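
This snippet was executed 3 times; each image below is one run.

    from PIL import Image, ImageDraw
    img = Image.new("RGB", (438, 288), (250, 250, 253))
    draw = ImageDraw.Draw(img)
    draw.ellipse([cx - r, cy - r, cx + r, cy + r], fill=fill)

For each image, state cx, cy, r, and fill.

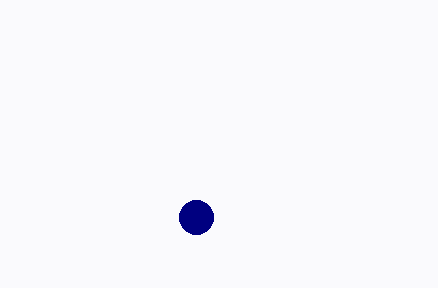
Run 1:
cx = 196; cy = 217; r = 17; fill = 'navy'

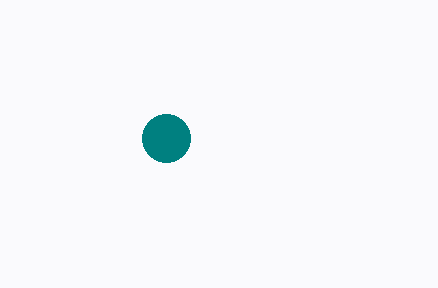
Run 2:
cx = 166, cy = 138, r = 24, fill = 'teal'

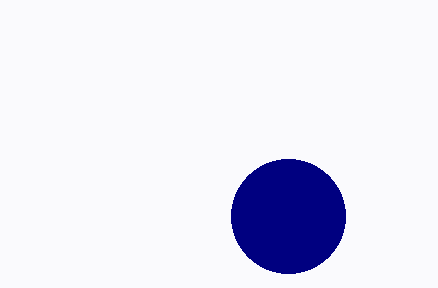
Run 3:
cx = 288
cy = 216
r = 57
fill = 'navy'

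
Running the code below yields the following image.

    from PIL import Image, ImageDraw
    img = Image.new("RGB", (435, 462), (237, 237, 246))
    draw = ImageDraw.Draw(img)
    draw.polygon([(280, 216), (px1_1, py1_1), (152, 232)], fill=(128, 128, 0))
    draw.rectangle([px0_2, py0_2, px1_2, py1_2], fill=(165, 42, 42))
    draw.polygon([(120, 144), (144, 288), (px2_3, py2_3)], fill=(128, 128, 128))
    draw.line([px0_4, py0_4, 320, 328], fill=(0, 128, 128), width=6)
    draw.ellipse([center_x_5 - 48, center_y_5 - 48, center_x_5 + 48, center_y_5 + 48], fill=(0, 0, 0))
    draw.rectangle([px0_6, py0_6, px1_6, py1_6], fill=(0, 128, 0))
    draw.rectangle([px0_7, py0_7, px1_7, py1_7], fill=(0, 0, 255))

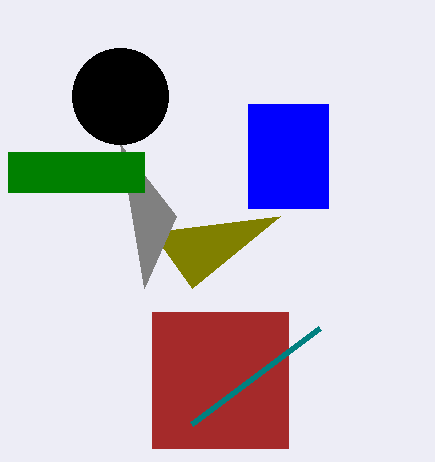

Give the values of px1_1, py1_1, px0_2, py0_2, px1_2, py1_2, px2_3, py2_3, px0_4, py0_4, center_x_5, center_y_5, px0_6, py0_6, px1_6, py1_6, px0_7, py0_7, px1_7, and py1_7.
px1_1 = 192; py1_1 = 288; px0_2 = 152; py0_2 = 312; px1_2 = 288; py1_2 = 448; px2_3 = 176; py2_3 = 216; px0_4 = 192; py0_4 = 424; center_x_5 = 120; center_y_5 = 96; px0_6 = 8; py0_6 = 152; px1_6 = 144; py1_6 = 192; px0_7 = 248; py0_7 = 104; px1_7 = 328; py1_7 = 208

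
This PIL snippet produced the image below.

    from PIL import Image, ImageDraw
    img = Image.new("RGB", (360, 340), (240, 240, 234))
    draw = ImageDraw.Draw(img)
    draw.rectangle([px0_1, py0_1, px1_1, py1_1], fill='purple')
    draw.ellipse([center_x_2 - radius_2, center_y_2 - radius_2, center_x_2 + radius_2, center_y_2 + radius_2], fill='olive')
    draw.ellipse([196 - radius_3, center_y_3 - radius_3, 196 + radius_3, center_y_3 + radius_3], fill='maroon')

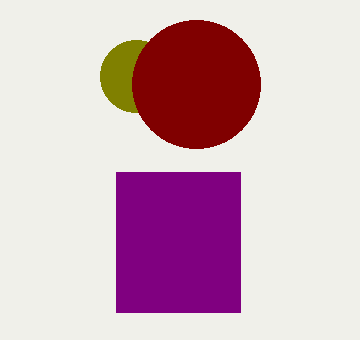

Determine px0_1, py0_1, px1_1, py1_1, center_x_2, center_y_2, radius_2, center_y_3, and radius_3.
px0_1 = 116; py0_1 = 172; px1_1 = 240; py1_1 = 312; center_x_2 = 136; center_y_2 = 76; radius_2 = 36; center_y_3 = 84; radius_3 = 64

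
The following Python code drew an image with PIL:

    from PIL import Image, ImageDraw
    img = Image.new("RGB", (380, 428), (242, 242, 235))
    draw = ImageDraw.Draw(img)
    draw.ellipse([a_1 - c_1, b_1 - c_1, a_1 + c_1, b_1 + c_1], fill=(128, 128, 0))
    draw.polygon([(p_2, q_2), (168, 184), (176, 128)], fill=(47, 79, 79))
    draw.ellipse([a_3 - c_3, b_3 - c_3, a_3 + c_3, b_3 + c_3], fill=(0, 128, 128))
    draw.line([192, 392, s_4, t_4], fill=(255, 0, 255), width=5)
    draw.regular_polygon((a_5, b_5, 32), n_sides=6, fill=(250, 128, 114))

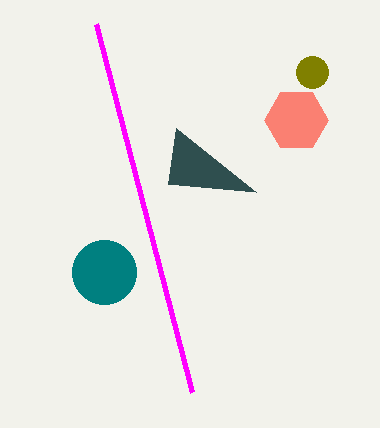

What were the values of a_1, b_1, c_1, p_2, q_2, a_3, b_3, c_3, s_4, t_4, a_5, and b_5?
a_1 = 312
b_1 = 72
c_1 = 16
p_2 = 256
q_2 = 192
a_3 = 104
b_3 = 272
c_3 = 32
s_4 = 96
t_4 = 24
a_5 = 296
b_5 = 120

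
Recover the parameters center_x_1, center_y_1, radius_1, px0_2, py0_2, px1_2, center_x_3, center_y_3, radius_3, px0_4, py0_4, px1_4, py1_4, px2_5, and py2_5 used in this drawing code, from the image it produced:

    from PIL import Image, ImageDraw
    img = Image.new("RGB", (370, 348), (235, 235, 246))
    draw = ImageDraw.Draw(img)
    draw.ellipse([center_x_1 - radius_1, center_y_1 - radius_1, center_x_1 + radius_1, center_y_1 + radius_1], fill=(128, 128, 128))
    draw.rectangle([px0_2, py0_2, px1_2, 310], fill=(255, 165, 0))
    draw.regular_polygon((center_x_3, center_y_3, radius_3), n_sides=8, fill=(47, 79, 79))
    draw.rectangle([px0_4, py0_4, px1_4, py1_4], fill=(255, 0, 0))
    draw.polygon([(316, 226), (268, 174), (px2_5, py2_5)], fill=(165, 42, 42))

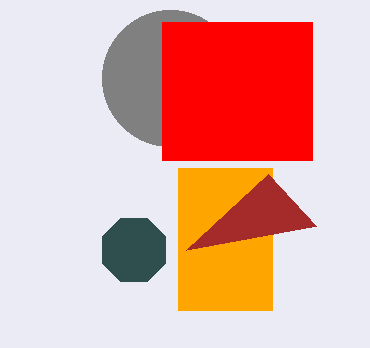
center_x_1 = 170; center_y_1 = 78; radius_1 = 68; px0_2 = 178; py0_2 = 168; px1_2 = 272; center_x_3 = 134; center_y_3 = 250; radius_3 = 34; px0_4 = 162; py0_4 = 22; px1_4 = 312; py1_4 = 160; px2_5 = 186; py2_5 = 250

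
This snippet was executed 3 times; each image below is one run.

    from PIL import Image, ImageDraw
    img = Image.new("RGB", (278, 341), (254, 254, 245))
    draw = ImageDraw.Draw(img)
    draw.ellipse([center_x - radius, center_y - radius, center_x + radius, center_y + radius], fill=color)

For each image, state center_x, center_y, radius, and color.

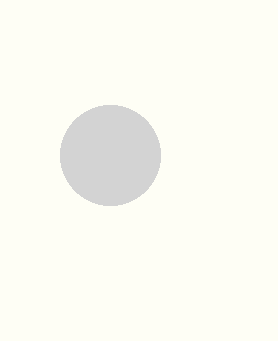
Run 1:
center_x = 110, center_y = 155, radius = 50, color = 'lightgray'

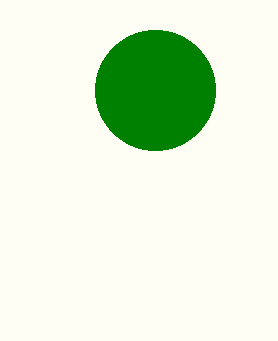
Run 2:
center_x = 155
center_y = 90
radius = 60
color = 'green'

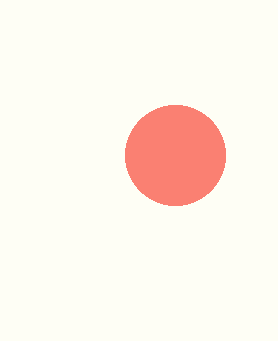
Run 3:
center_x = 175; center_y = 155; radius = 50; color = 'salmon'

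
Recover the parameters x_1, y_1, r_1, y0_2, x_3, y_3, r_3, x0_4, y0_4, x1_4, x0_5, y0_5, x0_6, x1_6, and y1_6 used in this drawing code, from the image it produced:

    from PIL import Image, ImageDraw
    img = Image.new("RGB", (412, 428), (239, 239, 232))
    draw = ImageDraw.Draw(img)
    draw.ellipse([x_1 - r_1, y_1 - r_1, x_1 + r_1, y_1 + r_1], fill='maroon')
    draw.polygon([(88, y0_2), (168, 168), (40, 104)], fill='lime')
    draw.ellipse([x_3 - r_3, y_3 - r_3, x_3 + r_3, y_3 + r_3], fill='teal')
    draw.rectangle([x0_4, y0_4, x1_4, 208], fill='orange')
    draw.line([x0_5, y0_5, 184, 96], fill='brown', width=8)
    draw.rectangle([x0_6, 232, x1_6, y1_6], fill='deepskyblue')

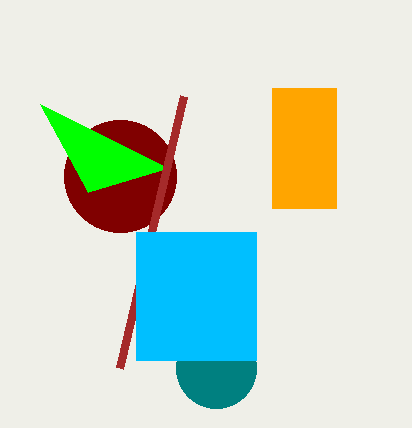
x_1 = 120
y_1 = 176
r_1 = 56
y0_2 = 192
x_3 = 216
y_3 = 368
r_3 = 40
x0_4 = 272
y0_4 = 88
x1_4 = 336
x0_5 = 120
y0_5 = 368
x0_6 = 136
x1_6 = 256
y1_6 = 360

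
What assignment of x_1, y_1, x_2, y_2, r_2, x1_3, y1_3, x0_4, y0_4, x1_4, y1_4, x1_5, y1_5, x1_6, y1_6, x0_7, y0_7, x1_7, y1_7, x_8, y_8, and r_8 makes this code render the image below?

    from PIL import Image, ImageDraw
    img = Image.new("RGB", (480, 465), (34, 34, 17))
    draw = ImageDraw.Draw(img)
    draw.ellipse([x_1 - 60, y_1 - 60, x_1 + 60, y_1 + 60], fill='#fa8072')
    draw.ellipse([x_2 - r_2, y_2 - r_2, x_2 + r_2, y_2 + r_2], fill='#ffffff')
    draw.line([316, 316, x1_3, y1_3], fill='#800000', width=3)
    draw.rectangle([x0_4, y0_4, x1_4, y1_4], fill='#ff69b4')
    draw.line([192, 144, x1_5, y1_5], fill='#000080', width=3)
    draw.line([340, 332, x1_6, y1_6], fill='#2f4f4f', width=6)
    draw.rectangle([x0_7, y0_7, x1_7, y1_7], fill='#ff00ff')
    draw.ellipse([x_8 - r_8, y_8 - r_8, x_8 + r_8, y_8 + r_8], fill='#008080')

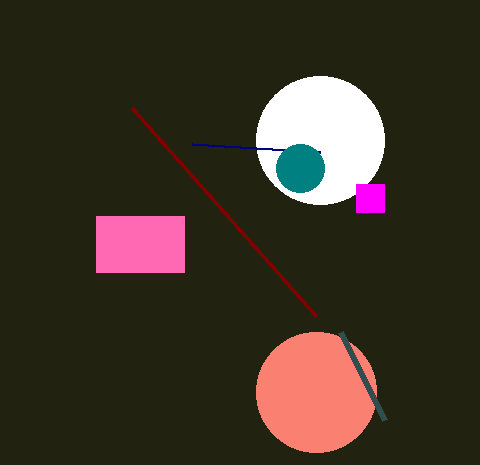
x_1 = 316, y_1 = 392, x_2 = 320, y_2 = 140, r_2 = 64, x1_3 = 132, y1_3 = 108, x0_4 = 96, y0_4 = 216, x1_4 = 184, y1_4 = 272, x1_5 = 320, y1_5 = 152, x1_6 = 384, y1_6 = 420, x0_7 = 356, y0_7 = 184, x1_7 = 384, y1_7 = 212, x_8 = 300, y_8 = 168, r_8 = 24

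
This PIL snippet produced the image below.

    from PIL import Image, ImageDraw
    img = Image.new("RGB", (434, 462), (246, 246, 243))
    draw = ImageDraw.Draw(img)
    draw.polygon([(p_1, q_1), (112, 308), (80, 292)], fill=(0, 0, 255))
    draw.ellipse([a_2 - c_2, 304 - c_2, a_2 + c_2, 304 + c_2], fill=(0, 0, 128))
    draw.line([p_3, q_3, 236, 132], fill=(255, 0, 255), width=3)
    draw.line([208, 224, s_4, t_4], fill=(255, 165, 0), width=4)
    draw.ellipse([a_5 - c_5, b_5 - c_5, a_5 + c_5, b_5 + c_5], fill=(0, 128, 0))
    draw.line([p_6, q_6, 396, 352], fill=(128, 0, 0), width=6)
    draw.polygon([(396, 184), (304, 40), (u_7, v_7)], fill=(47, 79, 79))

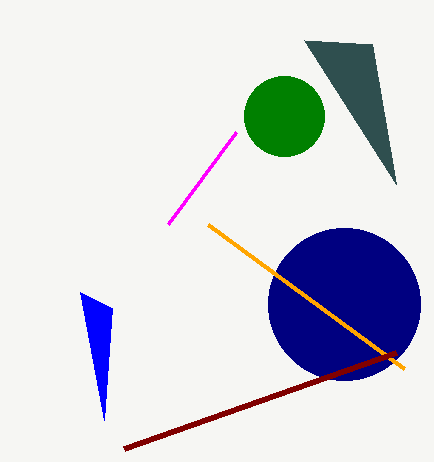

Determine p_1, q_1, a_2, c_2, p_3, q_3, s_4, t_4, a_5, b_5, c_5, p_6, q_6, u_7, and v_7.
p_1 = 104
q_1 = 420
a_2 = 344
c_2 = 76
p_3 = 168
q_3 = 224
s_4 = 404
t_4 = 368
a_5 = 284
b_5 = 116
c_5 = 40
p_6 = 124
q_6 = 448
u_7 = 372
v_7 = 44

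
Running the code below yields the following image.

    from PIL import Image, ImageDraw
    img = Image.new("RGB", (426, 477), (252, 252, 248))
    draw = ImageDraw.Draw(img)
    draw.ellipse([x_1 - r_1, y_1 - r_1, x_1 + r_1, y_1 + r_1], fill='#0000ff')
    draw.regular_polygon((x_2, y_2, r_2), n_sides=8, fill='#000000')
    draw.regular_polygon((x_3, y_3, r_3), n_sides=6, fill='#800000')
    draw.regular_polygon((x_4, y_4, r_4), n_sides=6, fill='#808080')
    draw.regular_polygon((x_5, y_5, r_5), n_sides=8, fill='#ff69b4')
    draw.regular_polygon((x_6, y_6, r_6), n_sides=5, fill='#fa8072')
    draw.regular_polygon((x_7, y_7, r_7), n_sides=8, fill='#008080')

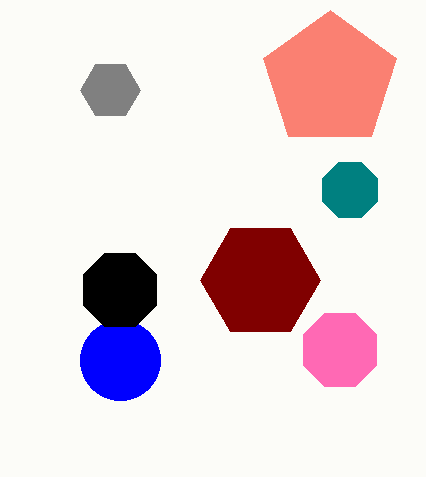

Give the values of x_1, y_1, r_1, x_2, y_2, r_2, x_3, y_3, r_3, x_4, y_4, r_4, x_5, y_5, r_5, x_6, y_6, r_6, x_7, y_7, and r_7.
x_1 = 120
y_1 = 360
r_1 = 40
x_2 = 120
y_2 = 290
r_2 = 40
x_3 = 260
y_3 = 280
r_3 = 60
x_4 = 110
y_4 = 90
r_4 = 30
x_5 = 340
y_5 = 350
r_5 = 40
x_6 = 330
y_6 = 80
r_6 = 70
x_7 = 350
y_7 = 190
r_7 = 30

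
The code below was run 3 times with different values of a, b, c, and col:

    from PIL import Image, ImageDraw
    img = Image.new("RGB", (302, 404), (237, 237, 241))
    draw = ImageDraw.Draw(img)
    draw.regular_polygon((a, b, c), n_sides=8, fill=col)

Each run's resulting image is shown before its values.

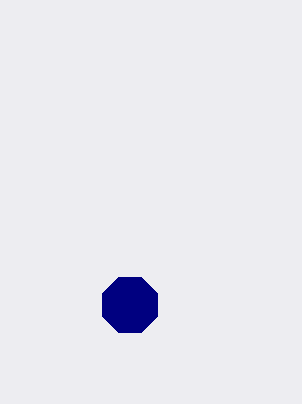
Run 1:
a = 130, b = 305, c = 30, col = 'navy'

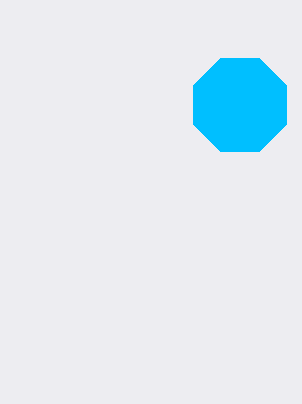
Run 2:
a = 240, b = 105, c = 50, col = 'deepskyblue'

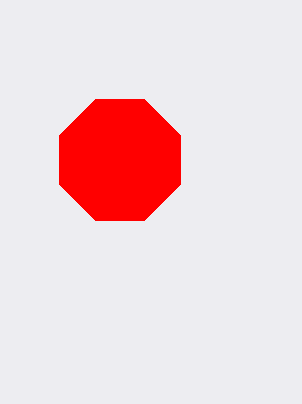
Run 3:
a = 120, b = 160, c = 65, col = 'red'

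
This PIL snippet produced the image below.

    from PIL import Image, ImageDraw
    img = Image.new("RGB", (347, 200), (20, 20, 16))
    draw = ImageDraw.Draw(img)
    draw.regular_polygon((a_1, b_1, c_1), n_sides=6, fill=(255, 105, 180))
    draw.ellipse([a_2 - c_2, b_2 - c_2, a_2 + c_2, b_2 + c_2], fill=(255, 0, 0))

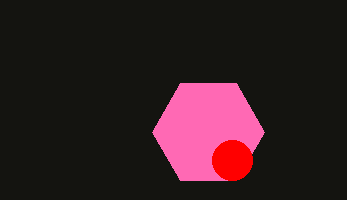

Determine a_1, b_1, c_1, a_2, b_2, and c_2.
a_1 = 208
b_1 = 132
c_1 = 56
a_2 = 232
b_2 = 160
c_2 = 20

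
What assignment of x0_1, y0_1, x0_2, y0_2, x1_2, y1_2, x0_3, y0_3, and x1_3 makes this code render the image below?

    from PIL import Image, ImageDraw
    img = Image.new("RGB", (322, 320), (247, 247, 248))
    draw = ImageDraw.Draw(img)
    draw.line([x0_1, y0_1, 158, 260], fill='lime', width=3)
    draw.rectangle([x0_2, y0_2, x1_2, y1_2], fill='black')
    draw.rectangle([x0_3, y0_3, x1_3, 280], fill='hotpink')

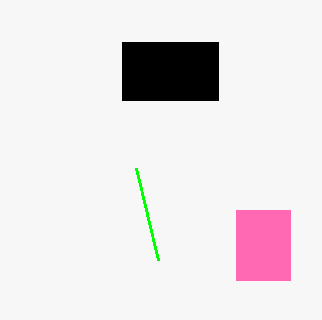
x0_1 = 136, y0_1 = 168, x0_2 = 122, y0_2 = 42, x1_2 = 218, y1_2 = 100, x0_3 = 236, y0_3 = 210, x1_3 = 290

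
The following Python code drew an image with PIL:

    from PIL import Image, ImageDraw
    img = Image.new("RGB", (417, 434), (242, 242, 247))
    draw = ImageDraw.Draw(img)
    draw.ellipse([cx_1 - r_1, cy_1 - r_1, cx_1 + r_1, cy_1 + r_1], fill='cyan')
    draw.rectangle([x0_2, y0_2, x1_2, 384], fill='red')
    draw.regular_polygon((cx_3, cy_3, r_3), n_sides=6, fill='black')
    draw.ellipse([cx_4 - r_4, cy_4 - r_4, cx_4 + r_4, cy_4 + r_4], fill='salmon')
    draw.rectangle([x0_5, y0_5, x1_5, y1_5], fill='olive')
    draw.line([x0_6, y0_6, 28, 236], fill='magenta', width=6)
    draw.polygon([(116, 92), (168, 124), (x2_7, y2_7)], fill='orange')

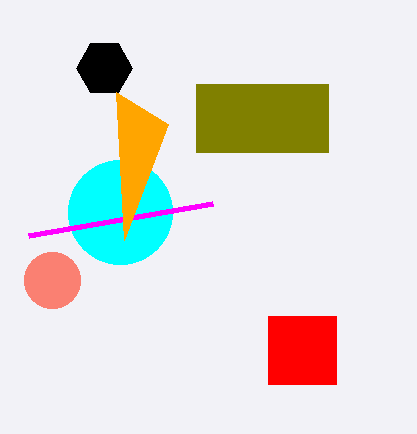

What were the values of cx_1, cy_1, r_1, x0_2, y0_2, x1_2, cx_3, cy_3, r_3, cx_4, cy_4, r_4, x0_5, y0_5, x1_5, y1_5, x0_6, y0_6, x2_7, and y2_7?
cx_1 = 120, cy_1 = 212, r_1 = 52, x0_2 = 268, y0_2 = 316, x1_2 = 336, cx_3 = 104, cy_3 = 68, r_3 = 28, cx_4 = 52, cy_4 = 280, r_4 = 28, x0_5 = 196, y0_5 = 84, x1_5 = 328, y1_5 = 152, x0_6 = 212, y0_6 = 204, x2_7 = 124, y2_7 = 240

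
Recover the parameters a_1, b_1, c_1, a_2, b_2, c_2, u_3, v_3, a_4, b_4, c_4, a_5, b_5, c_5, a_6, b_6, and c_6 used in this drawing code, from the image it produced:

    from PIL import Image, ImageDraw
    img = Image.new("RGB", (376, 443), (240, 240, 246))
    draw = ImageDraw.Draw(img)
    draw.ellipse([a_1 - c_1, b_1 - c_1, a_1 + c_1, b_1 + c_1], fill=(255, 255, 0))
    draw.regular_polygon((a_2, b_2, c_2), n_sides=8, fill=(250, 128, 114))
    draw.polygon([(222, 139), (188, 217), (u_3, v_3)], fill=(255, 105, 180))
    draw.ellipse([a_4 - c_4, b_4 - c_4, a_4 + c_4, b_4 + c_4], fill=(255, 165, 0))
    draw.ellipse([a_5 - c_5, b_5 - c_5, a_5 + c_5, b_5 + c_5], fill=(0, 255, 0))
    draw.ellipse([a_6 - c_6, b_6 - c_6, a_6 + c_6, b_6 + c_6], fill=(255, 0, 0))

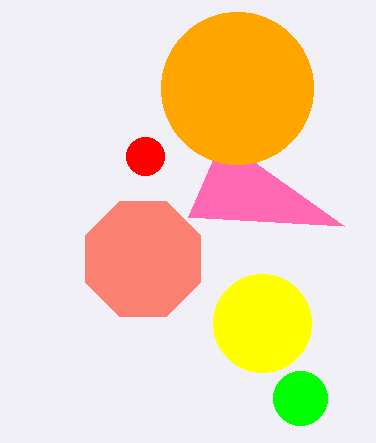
a_1 = 262
b_1 = 323
c_1 = 49
a_2 = 143
b_2 = 259
c_2 = 62
u_3 = 344
v_3 = 226
a_4 = 237
b_4 = 88
c_4 = 76
a_5 = 300
b_5 = 398
c_5 = 27
a_6 = 145
b_6 = 156
c_6 = 19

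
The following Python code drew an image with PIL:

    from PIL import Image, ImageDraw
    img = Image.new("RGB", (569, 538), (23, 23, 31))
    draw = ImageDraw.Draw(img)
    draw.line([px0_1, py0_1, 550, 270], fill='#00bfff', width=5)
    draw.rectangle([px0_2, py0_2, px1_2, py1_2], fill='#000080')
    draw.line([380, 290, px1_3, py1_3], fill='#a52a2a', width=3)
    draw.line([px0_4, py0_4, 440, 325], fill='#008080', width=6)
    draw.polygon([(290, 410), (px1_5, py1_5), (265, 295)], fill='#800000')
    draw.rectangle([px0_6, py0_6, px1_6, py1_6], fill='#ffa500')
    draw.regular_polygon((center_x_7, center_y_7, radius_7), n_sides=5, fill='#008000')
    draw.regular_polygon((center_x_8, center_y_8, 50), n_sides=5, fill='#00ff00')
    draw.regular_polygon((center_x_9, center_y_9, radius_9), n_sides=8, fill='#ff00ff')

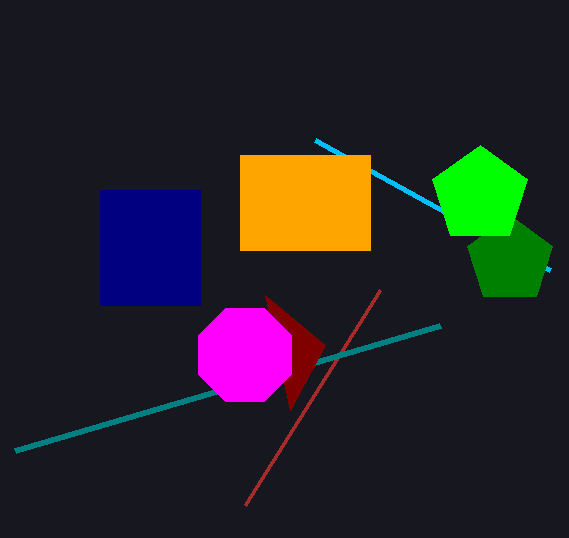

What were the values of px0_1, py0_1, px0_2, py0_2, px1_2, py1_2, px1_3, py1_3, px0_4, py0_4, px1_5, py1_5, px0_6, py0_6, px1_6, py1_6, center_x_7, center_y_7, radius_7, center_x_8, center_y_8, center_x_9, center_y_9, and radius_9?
px0_1 = 315; py0_1 = 140; px0_2 = 100; py0_2 = 190; px1_2 = 200; py1_2 = 305; px1_3 = 245; py1_3 = 505; px0_4 = 15; py0_4 = 450; px1_5 = 325; py1_5 = 345; px0_6 = 240; py0_6 = 155; px1_6 = 370; py1_6 = 250; center_x_7 = 510; center_y_7 = 260; radius_7 = 45; center_x_8 = 480; center_y_8 = 195; center_x_9 = 245; center_y_9 = 355; radius_9 = 50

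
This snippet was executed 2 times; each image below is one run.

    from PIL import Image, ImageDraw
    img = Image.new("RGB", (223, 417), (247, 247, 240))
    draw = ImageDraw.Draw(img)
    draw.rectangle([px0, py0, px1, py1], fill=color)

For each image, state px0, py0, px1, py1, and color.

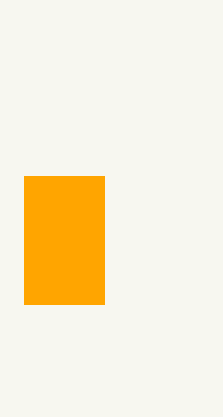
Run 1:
px0 = 24
py0 = 176
px1 = 104
py1 = 304
color = 'orange'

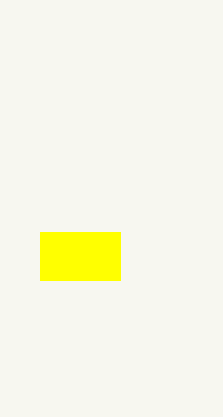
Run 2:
px0 = 40; py0 = 232; px1 = 120; py1 = 280; color = 'yellow'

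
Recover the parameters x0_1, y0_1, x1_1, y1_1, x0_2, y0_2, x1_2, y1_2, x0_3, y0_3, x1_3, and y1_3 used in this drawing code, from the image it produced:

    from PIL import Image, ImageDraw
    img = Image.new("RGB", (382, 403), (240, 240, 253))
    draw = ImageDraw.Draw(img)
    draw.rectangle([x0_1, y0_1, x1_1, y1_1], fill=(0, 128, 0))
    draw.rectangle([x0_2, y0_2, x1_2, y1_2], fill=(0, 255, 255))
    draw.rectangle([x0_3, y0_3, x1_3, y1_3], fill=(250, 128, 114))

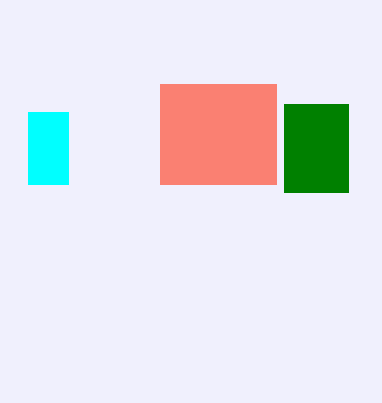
x0_1 = 284; y0_1 = 104; x1_1 = 348; y1_1 = 192; x0_2 = 28; y0_2 = 112; x1_2 = 68; y1_2 = 184; x0_3 = 160; y0_3 = 84; x1_3 = 276; y1_3 = 184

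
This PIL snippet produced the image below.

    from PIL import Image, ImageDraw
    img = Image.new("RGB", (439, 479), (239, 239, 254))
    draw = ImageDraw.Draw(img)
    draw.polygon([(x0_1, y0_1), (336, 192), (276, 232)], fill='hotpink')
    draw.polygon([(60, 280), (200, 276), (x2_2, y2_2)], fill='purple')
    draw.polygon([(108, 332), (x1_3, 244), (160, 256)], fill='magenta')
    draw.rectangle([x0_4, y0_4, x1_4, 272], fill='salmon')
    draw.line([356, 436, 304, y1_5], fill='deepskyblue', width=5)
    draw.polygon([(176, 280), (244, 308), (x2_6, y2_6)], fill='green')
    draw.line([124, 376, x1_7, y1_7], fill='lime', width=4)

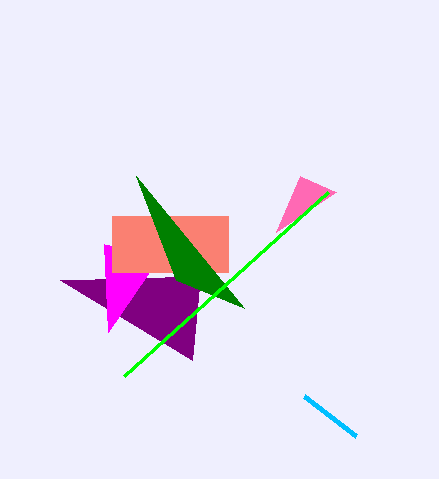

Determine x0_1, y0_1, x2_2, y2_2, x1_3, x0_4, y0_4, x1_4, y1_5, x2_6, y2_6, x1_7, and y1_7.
x0_1 = 300
y0_1 = 176
x2_2 = 192
y2_2 = 360
x1_3 = 104
x0_4 = 112
y0_4 = 216
x1_4 = 228
y1_5 = 396
x2_6 = 136
y2_6 = 176
x1_7 = 328
y1_7 = 192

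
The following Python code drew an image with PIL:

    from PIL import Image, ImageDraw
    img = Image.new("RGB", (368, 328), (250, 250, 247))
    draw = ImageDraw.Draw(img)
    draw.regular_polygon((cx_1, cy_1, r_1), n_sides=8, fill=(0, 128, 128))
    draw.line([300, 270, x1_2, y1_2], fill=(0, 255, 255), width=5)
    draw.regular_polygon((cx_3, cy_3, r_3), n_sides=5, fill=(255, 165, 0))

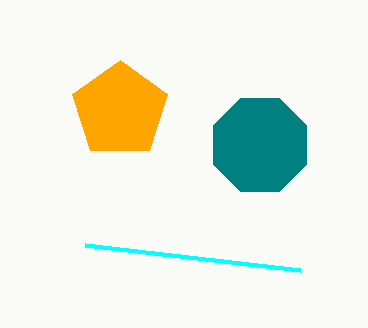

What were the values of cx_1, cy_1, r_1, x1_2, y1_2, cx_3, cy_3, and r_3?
cx_1 = 260
cy_1 = 145
r_1 = 50
x1_2 = 85
y1_2 = 245
cx_3 = 120
cy_3 = 110
r_3 = 50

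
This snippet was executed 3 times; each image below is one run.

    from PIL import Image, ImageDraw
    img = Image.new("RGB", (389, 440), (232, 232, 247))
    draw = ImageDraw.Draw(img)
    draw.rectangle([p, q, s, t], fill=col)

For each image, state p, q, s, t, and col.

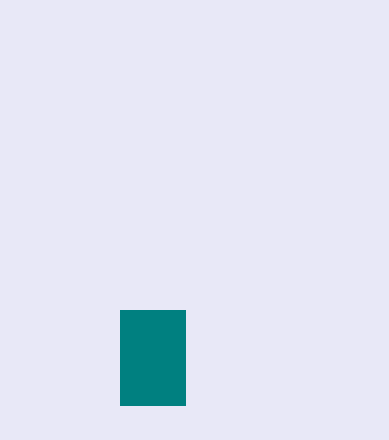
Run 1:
p = 120; q = 310; s = 185; t = 405; col = 'teal'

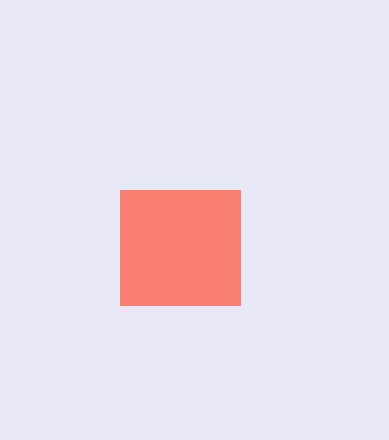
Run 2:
p = 120, q = 190, s = 240, t = 305, col = 'salmon'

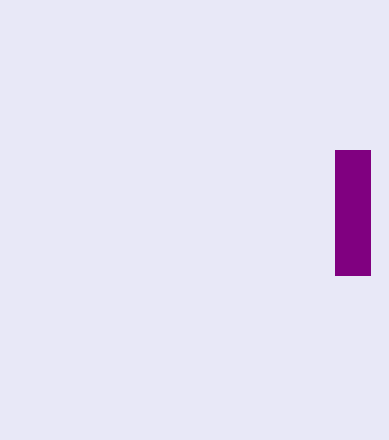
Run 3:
p = 335; q = 150; s = 370; t = 275; col = 'purple'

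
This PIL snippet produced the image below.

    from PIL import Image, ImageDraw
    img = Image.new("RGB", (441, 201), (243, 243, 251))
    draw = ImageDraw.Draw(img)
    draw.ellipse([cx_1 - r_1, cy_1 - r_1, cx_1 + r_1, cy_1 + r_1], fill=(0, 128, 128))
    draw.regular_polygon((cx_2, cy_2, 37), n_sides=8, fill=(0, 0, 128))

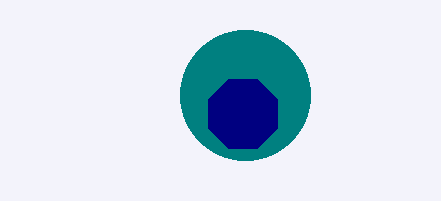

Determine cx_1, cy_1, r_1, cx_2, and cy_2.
cx_1 = 245, cy_1 = 95, r_1 = 65, cx_2 = 243, cy_2 = 114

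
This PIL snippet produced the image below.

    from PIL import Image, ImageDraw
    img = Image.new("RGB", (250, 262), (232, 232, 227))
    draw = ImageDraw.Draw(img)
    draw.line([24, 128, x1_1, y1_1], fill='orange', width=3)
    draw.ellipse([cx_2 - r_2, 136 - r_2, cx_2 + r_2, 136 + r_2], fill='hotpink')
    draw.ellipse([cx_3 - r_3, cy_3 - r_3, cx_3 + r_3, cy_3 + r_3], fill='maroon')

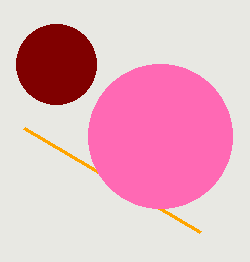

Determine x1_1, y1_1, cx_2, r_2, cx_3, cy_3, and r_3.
x1_1 = 200, y1_1 = 232, cx_2 = 160, r_2 = 72, cx_3 = 56, cy_3 = 64, r_3 = 40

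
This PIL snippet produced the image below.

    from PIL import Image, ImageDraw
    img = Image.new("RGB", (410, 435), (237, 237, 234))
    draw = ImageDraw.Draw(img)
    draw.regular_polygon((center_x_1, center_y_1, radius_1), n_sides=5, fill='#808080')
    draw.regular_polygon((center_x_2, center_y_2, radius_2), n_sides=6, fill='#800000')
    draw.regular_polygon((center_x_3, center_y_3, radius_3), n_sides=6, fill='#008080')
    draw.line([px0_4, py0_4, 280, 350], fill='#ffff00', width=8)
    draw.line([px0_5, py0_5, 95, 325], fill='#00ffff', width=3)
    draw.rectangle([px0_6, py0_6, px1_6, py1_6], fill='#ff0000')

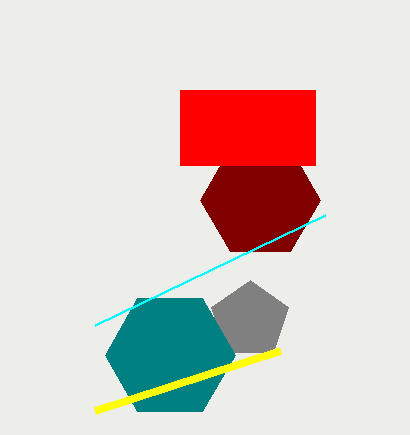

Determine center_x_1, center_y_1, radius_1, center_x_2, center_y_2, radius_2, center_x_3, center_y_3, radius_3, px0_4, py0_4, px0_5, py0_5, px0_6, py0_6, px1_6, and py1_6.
center_x_1 = 250
center_y_1 = 320
radius_1 = 40
center_x_2 = 260
center_y_2 = 200
radius_2 = 60
center_x_3 = 170
center_y_3 = 355
radius_3 = 65
px0_4 = 95
py0_4 = 410
px0_5 = 325
py0_5 = 215
px0_6 = 180
py0_6 = 90
px1_6 = 315
py1_6 = 165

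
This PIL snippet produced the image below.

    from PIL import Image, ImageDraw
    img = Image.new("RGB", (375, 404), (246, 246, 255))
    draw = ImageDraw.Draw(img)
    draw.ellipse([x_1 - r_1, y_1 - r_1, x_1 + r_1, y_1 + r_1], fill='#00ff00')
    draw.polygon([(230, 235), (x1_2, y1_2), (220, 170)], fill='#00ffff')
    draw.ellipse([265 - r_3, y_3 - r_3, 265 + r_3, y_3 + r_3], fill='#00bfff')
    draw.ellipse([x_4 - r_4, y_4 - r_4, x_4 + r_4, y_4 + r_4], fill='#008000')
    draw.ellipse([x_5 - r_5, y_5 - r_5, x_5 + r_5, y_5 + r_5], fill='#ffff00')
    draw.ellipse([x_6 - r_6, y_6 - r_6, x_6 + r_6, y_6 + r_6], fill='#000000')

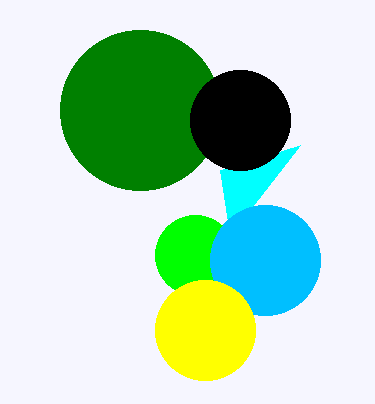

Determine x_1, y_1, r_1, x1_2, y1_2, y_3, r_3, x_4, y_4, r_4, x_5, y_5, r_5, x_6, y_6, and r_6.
x_1 = 195, y_1 = 255, r_1 = 40, x1_2 = 300, y1_2 = 145, y_3 = 260, r_3 = 55, x_4 = 140, y_4 = 110, r_4 = 80, x_5 = 205, y_5 = 330, r_5 = 50, x_6 = 240, y_6 = 120, r_6 = 50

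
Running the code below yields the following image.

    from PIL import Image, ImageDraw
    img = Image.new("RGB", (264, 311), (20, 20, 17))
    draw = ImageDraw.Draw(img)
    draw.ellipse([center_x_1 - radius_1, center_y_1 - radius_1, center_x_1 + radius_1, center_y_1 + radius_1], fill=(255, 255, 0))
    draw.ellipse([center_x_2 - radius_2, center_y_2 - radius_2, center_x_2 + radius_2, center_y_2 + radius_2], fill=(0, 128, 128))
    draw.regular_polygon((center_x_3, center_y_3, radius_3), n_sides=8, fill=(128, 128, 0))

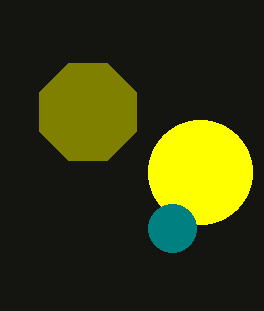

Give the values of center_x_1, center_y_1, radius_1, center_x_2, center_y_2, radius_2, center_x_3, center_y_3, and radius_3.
center_x_1 = 200; center_y_1 = 172; radius_1 = 52; center_x_2 = 172; center_y_2 = 228; radius_2 = 24; center_x_3 = 88; center_y_3 = 112; radius_3 = 52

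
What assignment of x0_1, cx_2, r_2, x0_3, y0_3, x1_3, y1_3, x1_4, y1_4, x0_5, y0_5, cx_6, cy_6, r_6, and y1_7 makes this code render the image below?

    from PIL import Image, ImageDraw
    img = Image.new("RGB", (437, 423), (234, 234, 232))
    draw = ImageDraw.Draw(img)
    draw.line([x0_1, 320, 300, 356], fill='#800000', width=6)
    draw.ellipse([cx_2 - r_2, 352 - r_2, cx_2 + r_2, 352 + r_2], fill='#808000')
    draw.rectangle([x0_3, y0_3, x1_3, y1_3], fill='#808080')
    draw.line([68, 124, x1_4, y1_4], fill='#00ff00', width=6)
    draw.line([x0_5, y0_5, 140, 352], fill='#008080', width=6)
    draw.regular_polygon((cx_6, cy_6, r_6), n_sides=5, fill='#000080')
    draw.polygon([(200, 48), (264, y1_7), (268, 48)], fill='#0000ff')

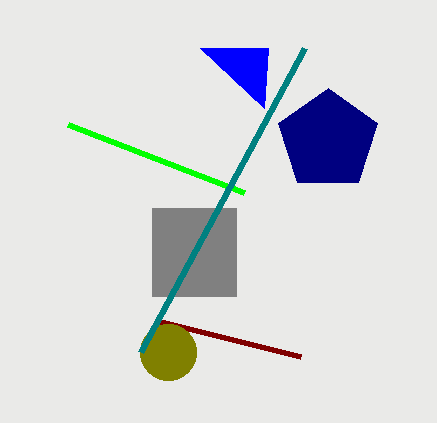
x0_1 = 156
cx_2 = 168
r_2 = 28
x0_3 = 152
y0_3 = 208
x1_3 = 236
y1_3 = 296
x1_4 = 244
y1_4 = 192
x0_5 = 304
y0_5 = 48
cx_6 = 328
cy_6 = 140
r_6 = 52
y1_7 = 108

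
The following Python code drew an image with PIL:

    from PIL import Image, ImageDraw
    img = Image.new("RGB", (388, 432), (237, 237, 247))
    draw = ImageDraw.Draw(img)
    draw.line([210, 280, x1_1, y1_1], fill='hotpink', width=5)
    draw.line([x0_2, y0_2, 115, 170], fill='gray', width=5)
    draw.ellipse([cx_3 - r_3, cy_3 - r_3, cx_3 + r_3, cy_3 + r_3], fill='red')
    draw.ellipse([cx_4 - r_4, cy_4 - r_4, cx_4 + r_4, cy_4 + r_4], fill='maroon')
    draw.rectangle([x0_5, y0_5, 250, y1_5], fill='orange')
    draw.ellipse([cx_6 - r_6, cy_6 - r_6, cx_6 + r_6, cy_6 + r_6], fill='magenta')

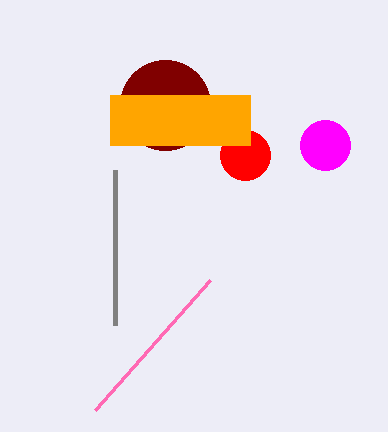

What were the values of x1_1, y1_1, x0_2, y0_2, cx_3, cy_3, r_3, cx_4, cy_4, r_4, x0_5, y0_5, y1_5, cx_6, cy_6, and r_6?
x1_1 = 95; y1_1 = 410; x0_2 = 115; y0_2 = 325; cx_3 = 245; cy_3 = 155; r_3 = 25; cx_4 = 165; cy_4 = 105; r_4 = 45; x0_5 = 110; y0_5 = 95; y1_5 = 145; cx_6 = 325; cy_6 = 145; r_6 = 25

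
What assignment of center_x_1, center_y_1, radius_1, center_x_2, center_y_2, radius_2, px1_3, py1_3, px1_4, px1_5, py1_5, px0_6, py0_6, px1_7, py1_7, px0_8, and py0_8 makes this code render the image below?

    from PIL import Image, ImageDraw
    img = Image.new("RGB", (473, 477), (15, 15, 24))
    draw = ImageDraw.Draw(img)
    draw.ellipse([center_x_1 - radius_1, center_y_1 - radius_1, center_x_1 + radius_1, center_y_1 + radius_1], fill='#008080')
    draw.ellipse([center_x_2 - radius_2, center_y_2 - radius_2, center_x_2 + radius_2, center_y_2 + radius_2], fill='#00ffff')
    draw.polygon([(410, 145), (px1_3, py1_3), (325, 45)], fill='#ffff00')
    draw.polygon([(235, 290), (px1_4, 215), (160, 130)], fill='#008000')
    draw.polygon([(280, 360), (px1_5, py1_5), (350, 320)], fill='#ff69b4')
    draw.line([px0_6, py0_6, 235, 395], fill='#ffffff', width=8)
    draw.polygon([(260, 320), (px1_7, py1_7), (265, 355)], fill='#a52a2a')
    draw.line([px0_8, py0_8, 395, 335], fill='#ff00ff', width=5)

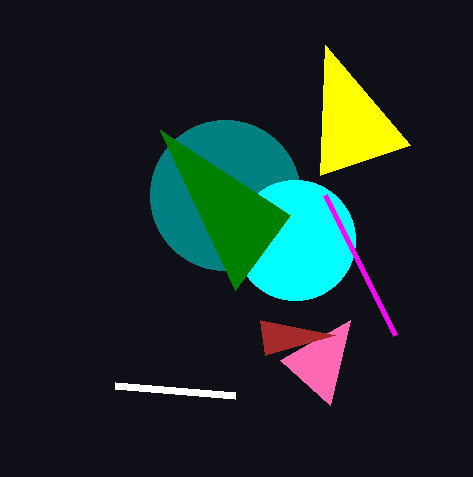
center_x_1 = 225; center_y_1 = 195; radius_1 = 75; center_x_2 = 295; center_y_2 = 240; radius_2 = 60; px1_3 = 320; py1_3 = 175; px1_4 = 290; px1_5 = 330; py1_5 = 405; px0_6 = 115; py0_6 = 385; px1_7 = 335; py1_7 = 335; px0_8 = 325; py0_8 = 195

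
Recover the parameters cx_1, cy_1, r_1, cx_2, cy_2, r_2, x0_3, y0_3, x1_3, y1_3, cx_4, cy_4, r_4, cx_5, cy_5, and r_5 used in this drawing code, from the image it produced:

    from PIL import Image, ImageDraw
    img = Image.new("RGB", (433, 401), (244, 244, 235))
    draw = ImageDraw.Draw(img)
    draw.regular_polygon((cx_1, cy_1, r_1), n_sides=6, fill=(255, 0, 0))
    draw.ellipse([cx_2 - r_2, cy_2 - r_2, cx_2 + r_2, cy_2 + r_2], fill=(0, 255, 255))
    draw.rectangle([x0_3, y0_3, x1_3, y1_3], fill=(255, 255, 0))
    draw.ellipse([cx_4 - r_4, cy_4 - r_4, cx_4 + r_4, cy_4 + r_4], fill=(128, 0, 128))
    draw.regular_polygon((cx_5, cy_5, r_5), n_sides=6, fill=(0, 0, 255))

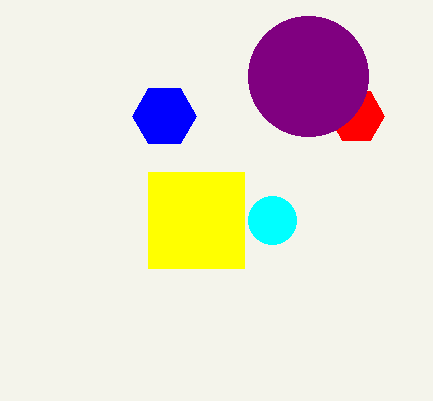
cx_1 = 356
cy_1 = 116
r_1 = 28
cx_2 = 272
cy_2 = 220
r_2 = 24
x0_3 = 148
y0_3 = 172
x1_3 = 244
y1_3 = 268
cx_4 = 308
cy_4 = 76
r_4 = 60
cx_5 = 164
cy_5 = 116
r_5 = 32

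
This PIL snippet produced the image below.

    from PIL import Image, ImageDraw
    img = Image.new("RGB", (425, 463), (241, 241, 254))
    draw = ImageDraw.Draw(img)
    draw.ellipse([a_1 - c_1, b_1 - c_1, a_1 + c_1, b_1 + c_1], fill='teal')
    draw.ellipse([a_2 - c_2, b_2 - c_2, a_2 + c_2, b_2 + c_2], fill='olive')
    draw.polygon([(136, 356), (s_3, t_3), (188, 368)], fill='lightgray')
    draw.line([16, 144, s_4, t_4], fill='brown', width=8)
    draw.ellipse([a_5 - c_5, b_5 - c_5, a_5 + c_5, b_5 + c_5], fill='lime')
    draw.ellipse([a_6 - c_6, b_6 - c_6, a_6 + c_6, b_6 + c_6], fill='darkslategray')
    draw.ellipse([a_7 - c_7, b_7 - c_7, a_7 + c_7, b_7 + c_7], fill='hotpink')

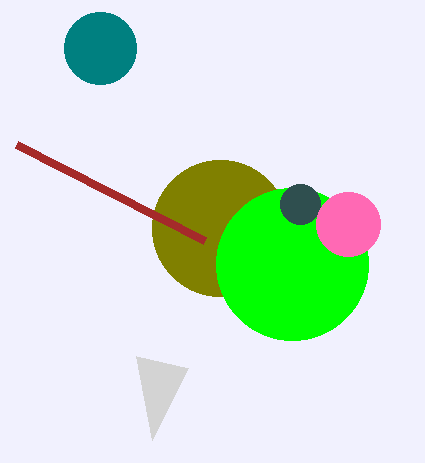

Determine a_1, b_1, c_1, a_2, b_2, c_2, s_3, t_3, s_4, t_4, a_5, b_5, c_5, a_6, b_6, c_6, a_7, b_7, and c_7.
a_1 = 100, b_1 = 48, c_1 = 36, a_2 = 220, b_2 = 228, c_2 = 68, s_3 = 152, t_3 = 440, s_4 = 204, t_4 = 240, a_5 = 292, b_5 = 264, c_5 = 76, a_6 = 300, b_6 = 204, c_6 = 20, a_7 = 348, b_7 = 224, c_7 = 32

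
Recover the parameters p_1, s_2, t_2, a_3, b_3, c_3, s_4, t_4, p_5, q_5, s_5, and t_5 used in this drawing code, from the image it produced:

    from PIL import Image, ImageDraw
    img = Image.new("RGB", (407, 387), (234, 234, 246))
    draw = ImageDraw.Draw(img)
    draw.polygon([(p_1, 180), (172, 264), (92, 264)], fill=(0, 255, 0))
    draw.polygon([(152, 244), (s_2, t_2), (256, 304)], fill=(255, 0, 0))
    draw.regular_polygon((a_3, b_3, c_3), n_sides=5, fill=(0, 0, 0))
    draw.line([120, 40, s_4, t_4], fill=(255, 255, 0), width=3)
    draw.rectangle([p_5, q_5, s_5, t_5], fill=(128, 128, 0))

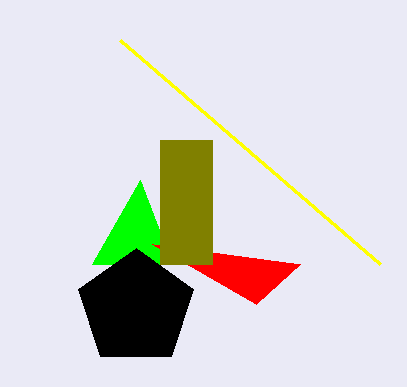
p_1 = 140
s_2 = 300
t_2 = 264
a_3 = 136
b_3 = 308
c_3 = 60
s_4 = 380
t_4 = 264
p_5 = 160
q_5 = 140
s_5 = 212
t_5 = 264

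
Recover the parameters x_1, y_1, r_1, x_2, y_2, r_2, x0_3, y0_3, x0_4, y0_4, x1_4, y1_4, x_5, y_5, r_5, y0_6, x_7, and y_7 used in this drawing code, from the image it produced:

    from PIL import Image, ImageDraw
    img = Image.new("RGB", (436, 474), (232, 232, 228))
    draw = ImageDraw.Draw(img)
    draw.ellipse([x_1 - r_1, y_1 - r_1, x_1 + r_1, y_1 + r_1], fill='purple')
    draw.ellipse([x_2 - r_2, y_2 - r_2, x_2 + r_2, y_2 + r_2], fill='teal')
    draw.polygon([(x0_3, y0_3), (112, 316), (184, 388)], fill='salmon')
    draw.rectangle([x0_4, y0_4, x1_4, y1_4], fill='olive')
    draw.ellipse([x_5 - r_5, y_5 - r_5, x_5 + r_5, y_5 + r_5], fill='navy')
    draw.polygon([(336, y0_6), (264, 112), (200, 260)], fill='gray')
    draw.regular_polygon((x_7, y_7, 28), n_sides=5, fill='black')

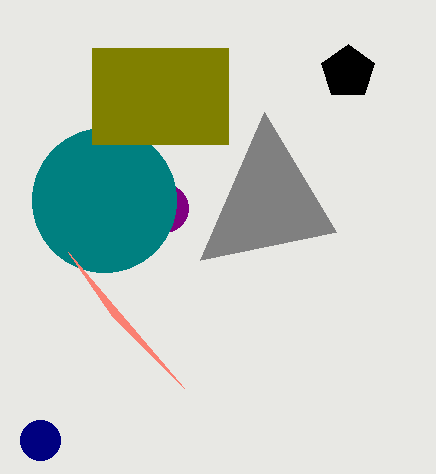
x_1 = 164, y_1 = 208, r_1 = 24, x_2 = 104, y_2 = 200, r_2 = 72, x0_3 = 68, y0_3 = 252, x0_4 = 92, y0_4 = 48, x1_4 = 228, y1_4 = 144, x_5 = 40, y_5 = 440, r_5 = 20, y0_6 = 232, x_7 = 348, y_7 = 72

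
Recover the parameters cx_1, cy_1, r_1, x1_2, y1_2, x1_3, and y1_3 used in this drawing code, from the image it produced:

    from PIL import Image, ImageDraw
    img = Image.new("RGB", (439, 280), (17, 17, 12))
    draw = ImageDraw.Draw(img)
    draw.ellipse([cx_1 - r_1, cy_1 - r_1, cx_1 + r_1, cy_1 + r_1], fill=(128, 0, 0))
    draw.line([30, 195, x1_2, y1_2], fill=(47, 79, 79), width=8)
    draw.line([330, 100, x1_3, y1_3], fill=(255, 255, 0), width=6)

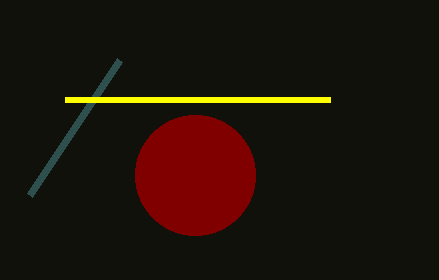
cx_1 = 195; cy_1 = 175; r_1 = 60; x1_2 = 120; y1_2 = 60; x1_3 = 65; y1_3 = 100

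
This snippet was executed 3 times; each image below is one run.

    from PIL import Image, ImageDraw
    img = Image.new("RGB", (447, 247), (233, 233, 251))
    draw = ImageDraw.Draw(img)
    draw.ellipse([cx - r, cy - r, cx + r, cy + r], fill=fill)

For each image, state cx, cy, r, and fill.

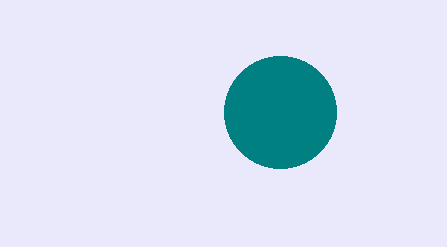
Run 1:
cx = 280; cy = 112; r = 56; fill = 'teal'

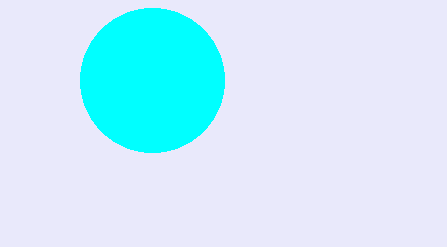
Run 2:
cx = 152
cy = 80
r = 72
fill = 'cyan'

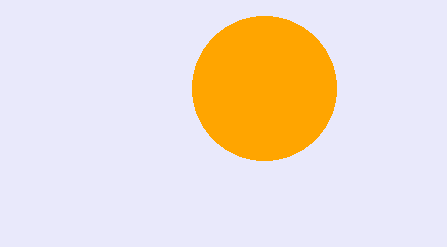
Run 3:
cx = 264
cy = 88
r = 72
fill = 'orange'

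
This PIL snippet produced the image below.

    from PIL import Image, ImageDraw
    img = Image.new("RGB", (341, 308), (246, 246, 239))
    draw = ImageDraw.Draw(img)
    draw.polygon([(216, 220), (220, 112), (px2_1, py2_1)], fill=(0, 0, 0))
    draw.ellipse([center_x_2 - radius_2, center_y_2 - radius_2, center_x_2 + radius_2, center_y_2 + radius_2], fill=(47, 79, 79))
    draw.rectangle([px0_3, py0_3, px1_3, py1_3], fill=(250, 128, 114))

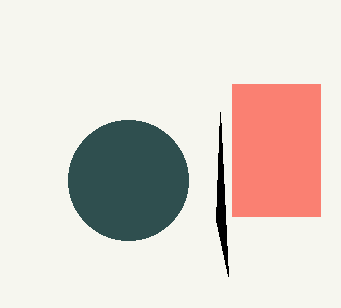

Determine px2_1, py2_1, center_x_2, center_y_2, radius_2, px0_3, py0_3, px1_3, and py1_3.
px2_1 = 228, py2_1 = 276, center_x_2 = 128, center_y_2 = 180, radius_2 = 60, px0_3 = 232, py0_3 = 84, px1_3 = 320, py1_3 = 216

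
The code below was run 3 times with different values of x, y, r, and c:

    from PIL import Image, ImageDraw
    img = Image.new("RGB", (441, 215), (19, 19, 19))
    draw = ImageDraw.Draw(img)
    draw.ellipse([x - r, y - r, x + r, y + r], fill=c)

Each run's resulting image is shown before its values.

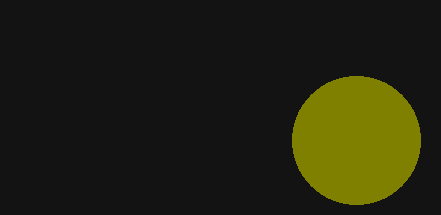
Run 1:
x = 356; y = 140; r = 64; c = 'olive'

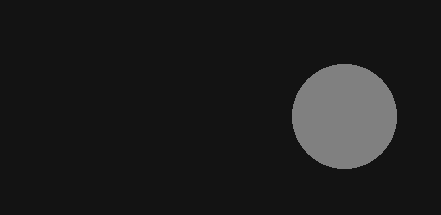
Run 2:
x = 344; y = 116; r = 52; c = 'gray'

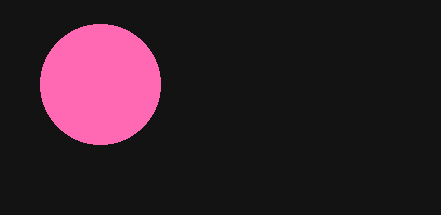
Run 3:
x = 100; y = 84; r = 60; c = 'hotpink'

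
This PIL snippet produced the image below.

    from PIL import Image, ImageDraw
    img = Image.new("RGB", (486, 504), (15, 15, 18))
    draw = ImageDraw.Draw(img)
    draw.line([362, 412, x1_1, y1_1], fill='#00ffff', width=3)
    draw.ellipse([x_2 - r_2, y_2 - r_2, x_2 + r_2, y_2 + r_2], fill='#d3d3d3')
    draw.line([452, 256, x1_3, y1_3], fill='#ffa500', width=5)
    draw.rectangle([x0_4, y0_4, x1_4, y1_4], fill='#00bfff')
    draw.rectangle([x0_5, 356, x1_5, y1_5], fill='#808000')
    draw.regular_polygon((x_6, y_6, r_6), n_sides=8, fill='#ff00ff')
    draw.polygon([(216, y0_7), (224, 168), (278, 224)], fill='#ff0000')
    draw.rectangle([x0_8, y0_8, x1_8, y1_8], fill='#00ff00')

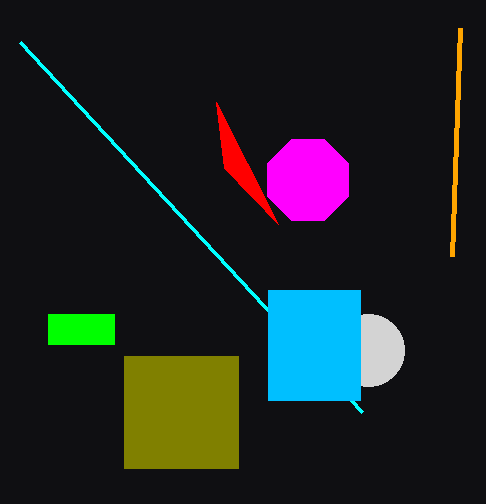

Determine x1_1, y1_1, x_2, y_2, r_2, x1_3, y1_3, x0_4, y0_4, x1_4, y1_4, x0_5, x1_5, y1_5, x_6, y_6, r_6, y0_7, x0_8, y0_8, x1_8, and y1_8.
x1_1 = 20, y1_1 = 42, x_2 = 368, y_2 = 350, r_2 = 36, x1_3 = 460, y1_3 = 28, x0_4 = 268, y0_4 = 290, x1_4 = 360, y1_4 = 400, x0_5 = 124, x1_5 = 238, y1_5 = 468, x_6 = 308, y_6 = 180, r_6 = 44, y0_7 = 102, x0_8 = 48, y0_8 = 314, x1_8 = 114, y1_8 = 344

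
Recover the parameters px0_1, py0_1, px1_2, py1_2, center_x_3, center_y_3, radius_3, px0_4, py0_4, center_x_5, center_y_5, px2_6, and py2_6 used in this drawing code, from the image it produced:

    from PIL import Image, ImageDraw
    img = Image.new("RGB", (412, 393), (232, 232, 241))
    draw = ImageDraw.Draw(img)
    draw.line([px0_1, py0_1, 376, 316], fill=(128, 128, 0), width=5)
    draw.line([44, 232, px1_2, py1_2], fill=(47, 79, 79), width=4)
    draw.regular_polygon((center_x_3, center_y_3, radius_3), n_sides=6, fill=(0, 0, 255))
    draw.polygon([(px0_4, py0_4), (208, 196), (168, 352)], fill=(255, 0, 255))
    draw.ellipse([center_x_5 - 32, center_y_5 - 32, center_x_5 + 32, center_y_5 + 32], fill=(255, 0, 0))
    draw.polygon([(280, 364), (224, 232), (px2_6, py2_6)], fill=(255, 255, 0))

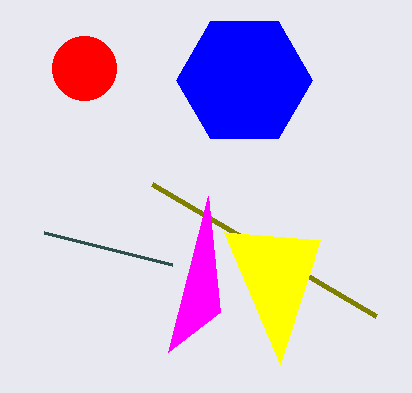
px0_1 = 152; py0_1 = 184; px1_2 = 172; py1_2 = 264; center_x_3 = 244; center_y_3 = 80; radius_3 = 68; px0_4 = 220; py0_4 = 312; center_x_5 = 84; center_y_5 = 68; px2_6 = 320; py2_6 = 240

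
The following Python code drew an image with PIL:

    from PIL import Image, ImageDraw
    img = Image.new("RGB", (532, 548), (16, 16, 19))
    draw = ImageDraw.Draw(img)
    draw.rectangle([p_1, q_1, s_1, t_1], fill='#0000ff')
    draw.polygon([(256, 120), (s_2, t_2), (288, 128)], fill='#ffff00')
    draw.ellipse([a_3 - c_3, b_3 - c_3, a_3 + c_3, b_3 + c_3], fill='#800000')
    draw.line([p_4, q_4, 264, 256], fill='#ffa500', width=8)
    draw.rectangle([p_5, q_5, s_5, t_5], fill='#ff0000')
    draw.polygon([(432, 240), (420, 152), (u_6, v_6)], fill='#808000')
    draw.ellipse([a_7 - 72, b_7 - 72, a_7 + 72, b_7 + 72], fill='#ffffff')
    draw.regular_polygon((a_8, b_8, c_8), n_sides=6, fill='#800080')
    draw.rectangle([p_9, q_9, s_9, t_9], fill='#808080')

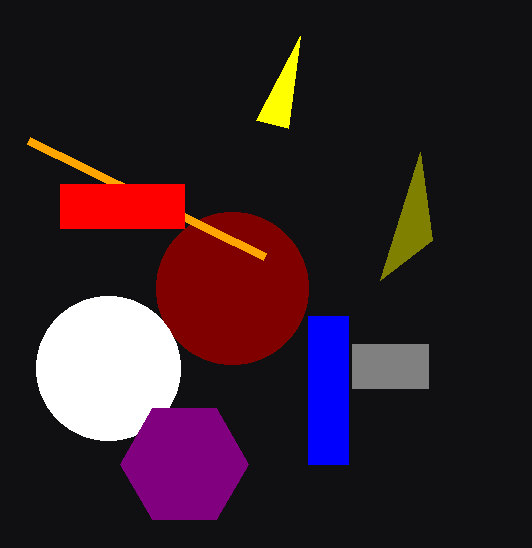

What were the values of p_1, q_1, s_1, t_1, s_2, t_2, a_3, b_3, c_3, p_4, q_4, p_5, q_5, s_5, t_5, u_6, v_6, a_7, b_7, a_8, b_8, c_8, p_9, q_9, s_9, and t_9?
p_1 = 308, q_1 = 316, s_1 = 348, t_1 = 464, s_2 = 300, t_2 = 36, a_3 = 232, b_3 = 288, c_3 = 76, p_4 = 28, q_4 = 140, p_5 = 60, q_5 = 184, s_5 = 184, t_5 = 228, u_6 = 380, v_6 = 280, a_7 = 108, b_7 = 368, a_8 = 184, b_8 = 464, c_8 = 64, p_9 = 352, q_9 = 344, s_9 = 428, t_9 = 388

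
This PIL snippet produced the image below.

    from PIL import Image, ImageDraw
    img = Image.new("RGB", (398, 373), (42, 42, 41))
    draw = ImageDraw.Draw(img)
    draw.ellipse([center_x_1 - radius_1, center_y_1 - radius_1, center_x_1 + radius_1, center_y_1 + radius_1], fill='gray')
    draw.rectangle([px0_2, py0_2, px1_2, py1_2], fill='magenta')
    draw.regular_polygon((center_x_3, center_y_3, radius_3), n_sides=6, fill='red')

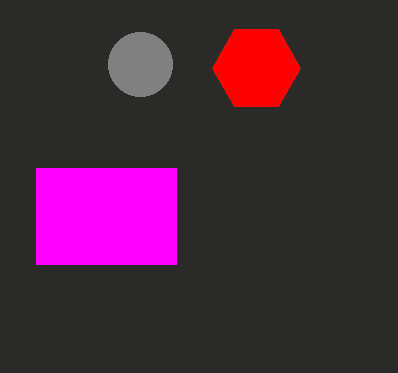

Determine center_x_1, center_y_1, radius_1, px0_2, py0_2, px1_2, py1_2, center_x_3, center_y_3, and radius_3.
center_x_1 = 140
center_y_1 = 64
radius_1 = 32
px0_2 = 36
py0_2 = 168
px1_2 = 176
py1_2 = 264
center_x_3 = 256
center_y_3 = 68
radius_3 = 44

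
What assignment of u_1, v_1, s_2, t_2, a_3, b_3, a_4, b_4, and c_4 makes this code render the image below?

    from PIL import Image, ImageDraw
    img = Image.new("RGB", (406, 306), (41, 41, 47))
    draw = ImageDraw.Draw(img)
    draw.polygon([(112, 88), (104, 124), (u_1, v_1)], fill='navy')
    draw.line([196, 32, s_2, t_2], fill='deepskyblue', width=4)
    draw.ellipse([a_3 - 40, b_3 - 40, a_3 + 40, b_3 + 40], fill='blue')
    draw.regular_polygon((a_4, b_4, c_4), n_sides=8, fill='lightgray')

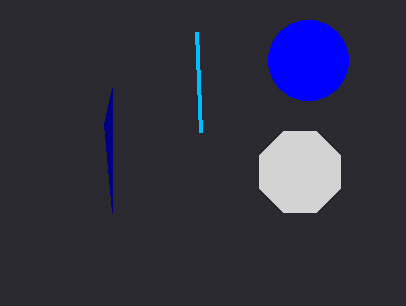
u_1 = 112; v_1 = 212; s_2 = 200; t_2 = 132; a_3 = 308; b_3 = 60; a_4 = 300; b_4 = 172; c_4 = 44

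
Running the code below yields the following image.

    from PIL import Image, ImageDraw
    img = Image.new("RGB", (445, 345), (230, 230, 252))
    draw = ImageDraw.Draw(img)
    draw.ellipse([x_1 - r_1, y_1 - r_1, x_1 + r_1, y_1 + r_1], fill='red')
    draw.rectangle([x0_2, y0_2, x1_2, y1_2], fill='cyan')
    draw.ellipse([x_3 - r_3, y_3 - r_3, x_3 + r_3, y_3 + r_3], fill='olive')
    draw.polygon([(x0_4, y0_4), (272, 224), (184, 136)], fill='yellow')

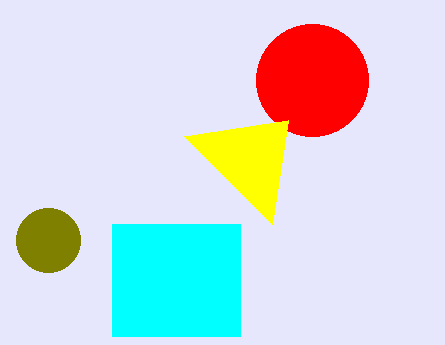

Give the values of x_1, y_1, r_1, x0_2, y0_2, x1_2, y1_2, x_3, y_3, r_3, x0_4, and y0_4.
x_1 = 312, y_1 = 80, r_1 = 56, x0_2 = 112, y0_2 = 224, x1_2 = 240, y1_2 = 336, x_3 = 48, y_3 = 240, r_3 = 32, x0_4 = 288, y0_4 = 120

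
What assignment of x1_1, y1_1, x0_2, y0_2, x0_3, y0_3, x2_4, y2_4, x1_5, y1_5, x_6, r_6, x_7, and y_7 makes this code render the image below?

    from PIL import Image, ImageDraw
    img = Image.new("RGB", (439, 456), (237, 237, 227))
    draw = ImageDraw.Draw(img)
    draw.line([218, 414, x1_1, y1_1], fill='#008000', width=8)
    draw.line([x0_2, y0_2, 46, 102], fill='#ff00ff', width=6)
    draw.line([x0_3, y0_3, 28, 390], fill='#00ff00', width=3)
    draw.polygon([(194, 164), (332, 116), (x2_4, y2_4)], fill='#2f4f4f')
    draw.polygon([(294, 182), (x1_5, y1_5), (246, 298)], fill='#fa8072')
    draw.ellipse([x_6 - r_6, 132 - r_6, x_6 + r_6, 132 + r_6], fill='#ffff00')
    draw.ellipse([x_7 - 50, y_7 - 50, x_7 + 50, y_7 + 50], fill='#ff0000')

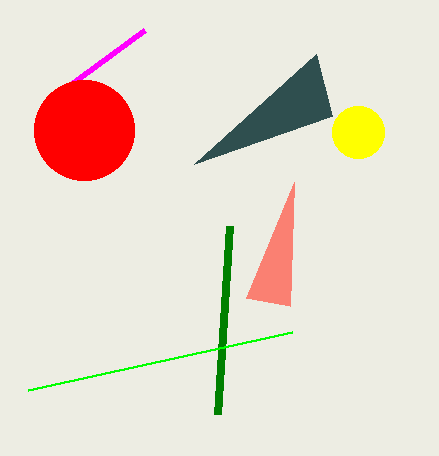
x1_1 = 230; y1_1 = 226; x0_2 = 144; y0_2 = 30; x0_3 = 292; y0_3 = 332; x2_4 = 316; y2_4 = 54; x1_5 = 290; y1_5 = 306; x_6 = 358; r_6 = 26; x_7 = 84; y_7 = 130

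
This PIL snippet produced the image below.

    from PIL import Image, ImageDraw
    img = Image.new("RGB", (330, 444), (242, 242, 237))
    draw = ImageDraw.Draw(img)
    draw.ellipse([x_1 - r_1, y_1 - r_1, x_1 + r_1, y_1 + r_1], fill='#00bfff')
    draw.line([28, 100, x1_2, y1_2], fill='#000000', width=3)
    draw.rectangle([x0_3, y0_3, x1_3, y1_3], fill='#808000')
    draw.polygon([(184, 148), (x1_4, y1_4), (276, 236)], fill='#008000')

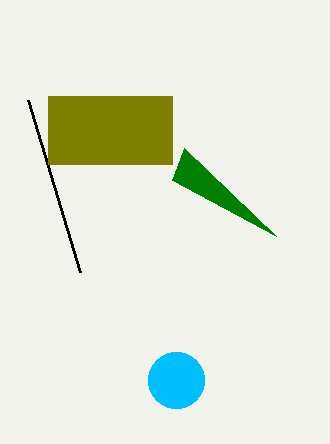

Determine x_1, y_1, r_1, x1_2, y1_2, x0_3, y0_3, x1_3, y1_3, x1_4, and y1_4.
x_1 = 176
y_1 = 380
r_1 = 28
x1_2 = 80
y1_2 = 272
x0_3 = 48
y0_3 = 96
x1_3 = 172
y1_3 = 164
x1_4 = 172
y1_4 = 180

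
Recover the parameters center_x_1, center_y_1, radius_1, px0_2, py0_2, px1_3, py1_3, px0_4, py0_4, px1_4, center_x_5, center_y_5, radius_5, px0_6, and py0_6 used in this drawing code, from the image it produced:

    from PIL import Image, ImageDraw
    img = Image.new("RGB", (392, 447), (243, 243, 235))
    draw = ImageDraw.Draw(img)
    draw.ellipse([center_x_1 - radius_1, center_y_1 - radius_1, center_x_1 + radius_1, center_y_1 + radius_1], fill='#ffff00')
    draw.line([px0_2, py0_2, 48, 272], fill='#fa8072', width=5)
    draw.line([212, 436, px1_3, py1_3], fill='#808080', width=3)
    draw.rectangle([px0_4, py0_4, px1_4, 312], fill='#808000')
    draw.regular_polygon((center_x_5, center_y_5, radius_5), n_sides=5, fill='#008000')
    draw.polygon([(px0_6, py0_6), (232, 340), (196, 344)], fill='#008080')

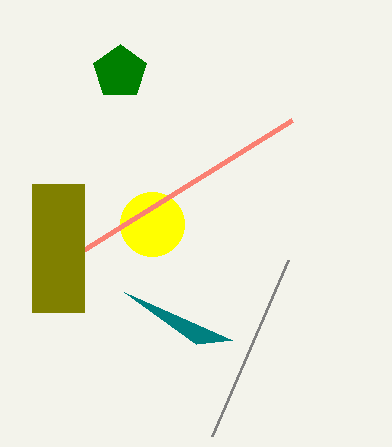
center_x_1 = 152; center_y_1 = 224; radius_1 = 32; px0_2 = 292; py0_2 = 120; px1_3 = 288; py1_3 = 260; px0_4 = 32; py0_4 = 184; px1_4 = 84; center_x_5 = 120; center_y_5 = 72; radius_5 = 28; px0_6 = 124; py0_6 = 292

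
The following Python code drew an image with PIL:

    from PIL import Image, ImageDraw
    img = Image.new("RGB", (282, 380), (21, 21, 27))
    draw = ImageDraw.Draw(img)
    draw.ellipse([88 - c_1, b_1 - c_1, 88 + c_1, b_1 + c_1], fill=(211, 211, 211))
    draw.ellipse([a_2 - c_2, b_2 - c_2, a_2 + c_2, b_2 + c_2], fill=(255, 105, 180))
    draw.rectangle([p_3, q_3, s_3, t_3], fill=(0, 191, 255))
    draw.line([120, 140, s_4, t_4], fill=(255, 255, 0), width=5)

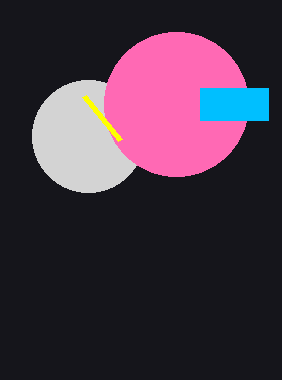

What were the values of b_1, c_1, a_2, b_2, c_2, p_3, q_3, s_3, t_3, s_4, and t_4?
b_1 = 136, c_1 = 56, a_2 = 176, b_2 = 104, c_2 = 72, p_3 = 200, q_3 = 88, s_3 = 268, t_3 = 120, s_4 = 84, t_4 = 96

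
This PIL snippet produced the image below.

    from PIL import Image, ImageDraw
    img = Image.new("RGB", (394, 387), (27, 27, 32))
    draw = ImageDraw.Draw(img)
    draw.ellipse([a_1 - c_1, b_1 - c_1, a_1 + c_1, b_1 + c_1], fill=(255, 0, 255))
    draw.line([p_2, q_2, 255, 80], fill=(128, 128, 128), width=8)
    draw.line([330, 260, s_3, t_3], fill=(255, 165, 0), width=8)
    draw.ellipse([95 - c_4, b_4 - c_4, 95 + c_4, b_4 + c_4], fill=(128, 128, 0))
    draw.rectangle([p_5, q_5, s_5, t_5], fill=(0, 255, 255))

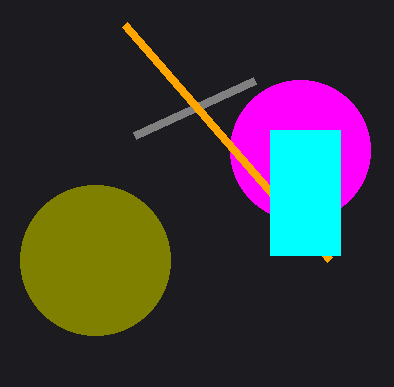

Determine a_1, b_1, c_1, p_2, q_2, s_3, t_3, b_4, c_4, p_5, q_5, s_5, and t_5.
a_1 = 300, b_1 = 150, c_1 = 70, p_2 = 135, q_2 = 135, s_3 = 125, t_3 = 25, b_4 = 260, c_4 = 75, p_5 = 270, q_5 = 130, s_5 = 340, t_5 = 255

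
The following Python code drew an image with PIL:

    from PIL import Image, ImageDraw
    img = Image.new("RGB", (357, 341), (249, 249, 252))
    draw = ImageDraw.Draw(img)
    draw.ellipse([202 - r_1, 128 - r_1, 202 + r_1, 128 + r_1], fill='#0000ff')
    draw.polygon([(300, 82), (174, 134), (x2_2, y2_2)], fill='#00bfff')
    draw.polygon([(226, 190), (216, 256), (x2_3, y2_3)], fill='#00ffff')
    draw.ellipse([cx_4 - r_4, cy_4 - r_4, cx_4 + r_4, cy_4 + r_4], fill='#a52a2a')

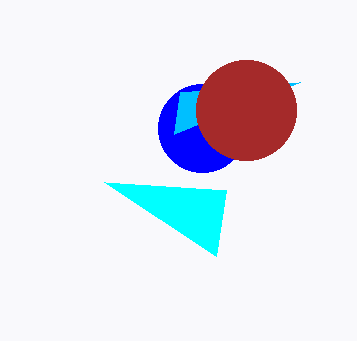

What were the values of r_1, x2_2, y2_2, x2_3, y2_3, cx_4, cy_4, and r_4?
r_1 = 44; x2_2 = 180; y2_2 = 92; x2_3 = 104; y2_3 = 182; cx_4 = 246; cy_4 = 110; r_4 = 50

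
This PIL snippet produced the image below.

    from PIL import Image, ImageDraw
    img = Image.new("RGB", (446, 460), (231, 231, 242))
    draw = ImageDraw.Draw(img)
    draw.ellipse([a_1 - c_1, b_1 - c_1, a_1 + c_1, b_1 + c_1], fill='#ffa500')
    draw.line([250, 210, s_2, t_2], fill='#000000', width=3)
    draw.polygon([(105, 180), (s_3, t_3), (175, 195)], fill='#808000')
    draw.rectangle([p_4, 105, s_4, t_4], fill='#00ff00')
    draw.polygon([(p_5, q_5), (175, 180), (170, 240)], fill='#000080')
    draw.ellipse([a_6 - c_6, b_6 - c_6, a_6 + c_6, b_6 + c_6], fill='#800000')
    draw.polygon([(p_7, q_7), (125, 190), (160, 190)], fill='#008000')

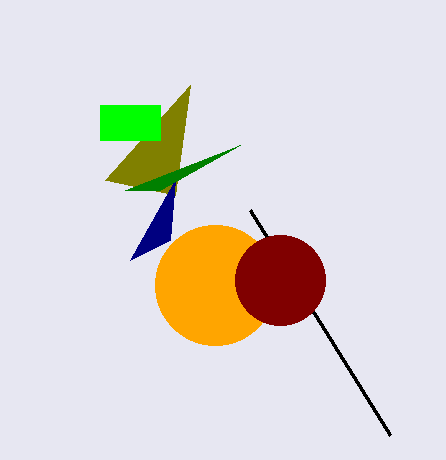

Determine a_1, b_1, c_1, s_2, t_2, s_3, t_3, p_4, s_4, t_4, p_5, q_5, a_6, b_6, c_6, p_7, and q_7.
a_1 = 215
b_1 = 285
c_1 = 60
s_2 = 390
t_2 = 435
s_3 = 190
t_3 = 85
p_4 = 100
s_4 = 160
t_4 = 140
p_5 = 130
q_5 = 260
a_6 = 280
b_6 = 280
c_6 = 45
p_7 = 240
q_7 = 145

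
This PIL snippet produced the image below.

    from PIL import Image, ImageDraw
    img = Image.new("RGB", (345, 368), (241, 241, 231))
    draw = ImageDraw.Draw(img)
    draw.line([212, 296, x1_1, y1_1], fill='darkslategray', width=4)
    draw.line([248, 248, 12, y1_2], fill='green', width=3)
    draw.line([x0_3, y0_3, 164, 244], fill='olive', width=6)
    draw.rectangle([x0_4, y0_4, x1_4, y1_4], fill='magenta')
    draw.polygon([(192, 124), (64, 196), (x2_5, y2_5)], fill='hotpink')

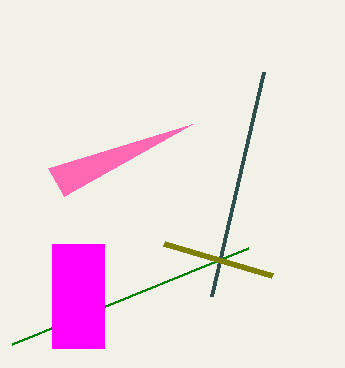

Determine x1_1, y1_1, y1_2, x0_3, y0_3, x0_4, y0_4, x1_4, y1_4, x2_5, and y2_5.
x1_1 = 264; y1_1 = 72; y1_2 = 344; x0_3 = 272; y0_3 = 276; x0_4 = 52; y0_4 = 244; x1_4 = 104; y1_4 = 348; x2_5 = 48; y2_5 = 168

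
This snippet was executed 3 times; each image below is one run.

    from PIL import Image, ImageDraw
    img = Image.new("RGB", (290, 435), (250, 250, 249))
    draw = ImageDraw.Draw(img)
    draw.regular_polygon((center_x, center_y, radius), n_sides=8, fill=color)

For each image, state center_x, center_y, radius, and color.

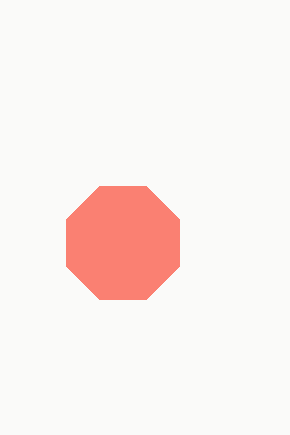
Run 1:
center_x = 123
center_y = 243
radius = 61
color = 'salmon'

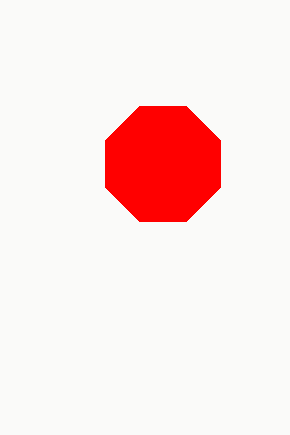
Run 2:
center_x = 163, center_y = 164, radius = 62, color = 'red'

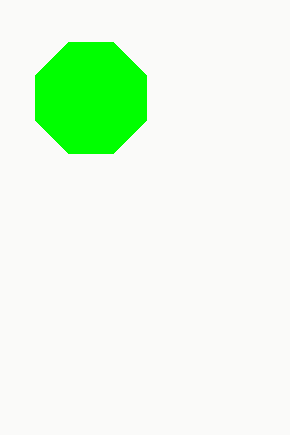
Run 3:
center_x = 91; center_y = 98; radius = 60; color = 'lime'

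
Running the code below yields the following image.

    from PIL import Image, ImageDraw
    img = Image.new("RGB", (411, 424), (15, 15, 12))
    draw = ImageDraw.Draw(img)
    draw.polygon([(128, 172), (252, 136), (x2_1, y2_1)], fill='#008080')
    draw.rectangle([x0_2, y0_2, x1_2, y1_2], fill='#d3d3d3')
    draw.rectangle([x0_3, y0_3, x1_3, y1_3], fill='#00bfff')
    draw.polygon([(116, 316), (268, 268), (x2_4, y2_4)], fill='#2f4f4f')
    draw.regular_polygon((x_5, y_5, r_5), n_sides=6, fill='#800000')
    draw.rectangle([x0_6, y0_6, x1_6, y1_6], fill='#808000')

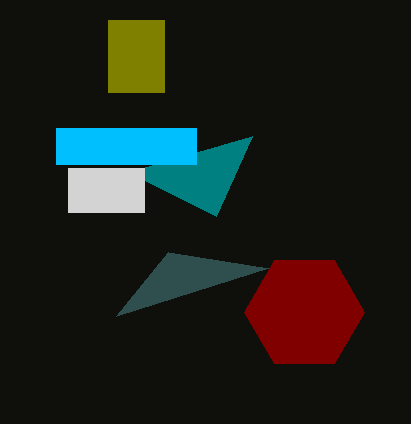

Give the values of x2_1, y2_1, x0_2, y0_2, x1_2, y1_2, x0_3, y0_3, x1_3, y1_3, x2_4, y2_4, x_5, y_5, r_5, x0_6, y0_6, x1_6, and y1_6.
x2_1 = 216; y2_1 = 216; x0_2 = 68; y0_2 = 168; x1_2 = 144; y1_2 = 212; x0_3 = 56; y0_3 = 128; x1_3 = 196; y1_3 = 164; x2_4 = 168; y2_4 = 252; x_5 = 304; y_5 = 312; r_5 = 60; x0_6 = 108; y0_6 = 20; x1_6 = 164; y1_6 = 92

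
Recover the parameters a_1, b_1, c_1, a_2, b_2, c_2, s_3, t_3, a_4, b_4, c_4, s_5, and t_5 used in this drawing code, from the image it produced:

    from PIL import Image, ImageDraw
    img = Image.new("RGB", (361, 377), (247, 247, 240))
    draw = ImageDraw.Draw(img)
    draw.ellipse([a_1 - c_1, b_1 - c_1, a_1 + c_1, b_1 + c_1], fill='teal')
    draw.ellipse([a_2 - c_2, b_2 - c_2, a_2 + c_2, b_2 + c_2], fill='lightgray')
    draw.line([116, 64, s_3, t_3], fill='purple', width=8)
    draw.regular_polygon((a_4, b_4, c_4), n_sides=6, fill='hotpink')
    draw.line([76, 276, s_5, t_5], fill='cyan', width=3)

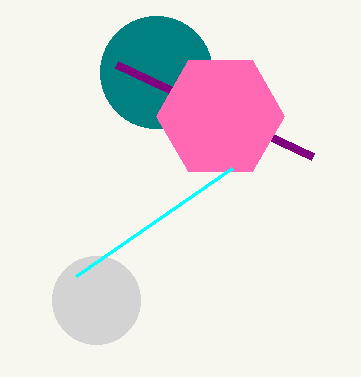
a_1 = 156; b_1 = 72; c_1 = 56; a_2 = 96; b_2 = 300; c_2 = 44; s_3 = 312; t_3 = 156; a_4 = 220; b_4 = 116; c_4 = 64; s_5 = 232; t_5 = 168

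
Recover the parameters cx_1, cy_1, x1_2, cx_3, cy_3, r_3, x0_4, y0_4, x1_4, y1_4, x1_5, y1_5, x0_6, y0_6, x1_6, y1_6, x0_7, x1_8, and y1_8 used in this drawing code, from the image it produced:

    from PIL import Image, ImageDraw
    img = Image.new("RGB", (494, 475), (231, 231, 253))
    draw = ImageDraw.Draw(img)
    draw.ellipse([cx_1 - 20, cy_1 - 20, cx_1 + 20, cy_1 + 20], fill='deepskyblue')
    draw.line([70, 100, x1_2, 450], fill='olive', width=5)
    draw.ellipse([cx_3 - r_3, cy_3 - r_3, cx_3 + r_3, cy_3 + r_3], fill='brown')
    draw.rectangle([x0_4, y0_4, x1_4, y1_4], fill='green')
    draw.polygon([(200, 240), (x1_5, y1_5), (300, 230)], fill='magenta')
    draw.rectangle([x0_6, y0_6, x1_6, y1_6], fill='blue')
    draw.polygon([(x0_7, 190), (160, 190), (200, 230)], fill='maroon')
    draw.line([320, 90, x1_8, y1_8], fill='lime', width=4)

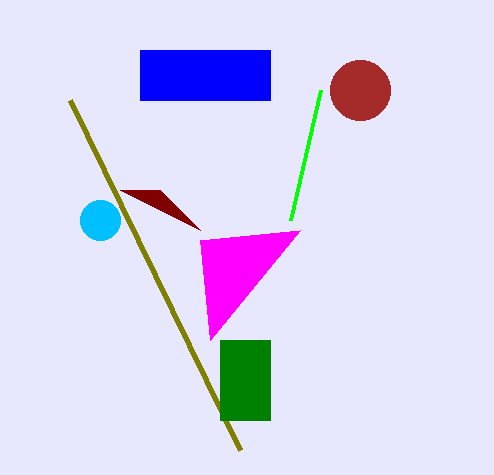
cx_1 = 100, cy_1 = 220, x1_2 = 240, cx_3 = 360, cy_3 = 90, r_3 = 30, x0_4 = 220, y0_4 = 340, x1_4 = 270, y1_4 = 420, x1_5 = 210, y1_5 = 340, x0_6 = 140, y0_6 = 50, x1_6 = 270, y1_6 = 100, x0_7 = 120, x1_8 = 290, y1_8 = 220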